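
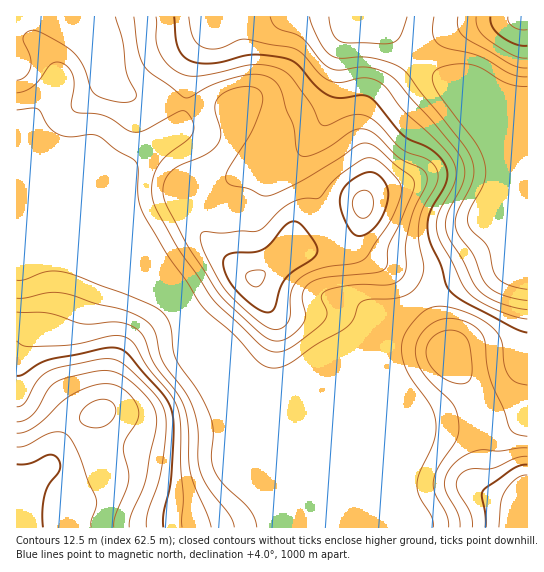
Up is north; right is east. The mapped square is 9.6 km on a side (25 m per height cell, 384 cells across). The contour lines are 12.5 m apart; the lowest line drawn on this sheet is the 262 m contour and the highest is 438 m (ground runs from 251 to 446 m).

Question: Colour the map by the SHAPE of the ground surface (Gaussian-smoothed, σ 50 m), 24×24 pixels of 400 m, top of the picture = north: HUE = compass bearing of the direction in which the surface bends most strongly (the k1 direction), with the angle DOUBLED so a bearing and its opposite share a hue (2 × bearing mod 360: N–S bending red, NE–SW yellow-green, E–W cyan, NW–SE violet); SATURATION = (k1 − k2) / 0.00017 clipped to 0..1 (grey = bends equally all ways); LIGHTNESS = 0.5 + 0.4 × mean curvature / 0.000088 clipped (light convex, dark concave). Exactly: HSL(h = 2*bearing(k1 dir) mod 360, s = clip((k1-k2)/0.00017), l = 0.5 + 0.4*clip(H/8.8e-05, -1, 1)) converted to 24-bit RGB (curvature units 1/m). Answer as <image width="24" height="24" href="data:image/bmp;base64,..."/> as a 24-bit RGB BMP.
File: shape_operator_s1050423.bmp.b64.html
<image width="24" height="24" href="data:image/bmp;base64,Qk32BgAAAAAAADYAAAAoAAAAGAAAABgAAAABABgAAAAAAMAGAAATCwAAEwsAAAAAAAAAAAAAobRgiJBcZ0pxyLtfwpo4Z3g5aYJGUWdfXqyShKjDi2XDbSyUf3+AgIB/gIB/gIB/gIB/f3+AgWV/JRAnXWIhXKApmsVm2s5/tqiSh1JsUZiAhbeq1H2nuIeNX5d0PMeeSty/SEGOdRlLg2F3f3+AgIB/gIB/gIB/gIB/f3+AYCSOdxLapsjciffkYpzm7dfTxHDY0X27fcyuR1OJroB5ypunwaiLQ9dxL2ZiOA44gWh0f4B/f4B/gIB/gIB/gIB/gIB/f3+AI1KJEmTn2vHxq+HZC2C78OTbdyfE5cXJwHWccTBem7VHpG5N59qIbr1fIx9OGxxcf3+Af4B/f4B/f4B/gIB/gIB/gIB/f3+AVHuBGWteeMkj5KsZC24gL/8ASxeh6X1z5wZWvzlLnr9bW5lg4vK6asm2Fg2bJBqDf3+Af4B/f4B/f4B/f4B/gIB/gIB/f3+Afn+ALT5hg4tC2cJDZ+MxGUkQFw8k0JNGw3PS5tbw5Nztm8Tj2PPlkITqMACHYSZ+f3+AgIB/f4B/f4B/f4B/f4B/gIB/f3+AgWyAXSNSdJlBnOF6ndGNUzOKBxaApcukc7y5kbus4dLKzvLlqOLCrACaPwA+gW2BgIB/gH98f4B7f4B/f4B/f4B/f4B/f3+AaRBWnDUofOo/Uf9XRauCTkGIDl19fdesiYzMqo/C4tqe6vVGUyoQMQIgezZsgIB/gmF4oCMMaKIEL308f4B/f4B/f4B/bE2DegCk58rI0/jZetOPP0RiRE9jMoZGI4gOLlsXaYM26aRv+YdskSViKhJMf3+AgXB3PAIi9EYA4/xsDmwkEFsUWoJWf4B/MjmFAU333O/t7t7dvpHDO0HGLU3KmoLNiW6mTo1cK4tIg8tS1ouH7CvFYB+Pg1trOwEWUgwlzvy21fbgfYL3VXjoJ8O3VYaFYoCEBIduYeRf6urR2NXyfnb+Qkf/kUeju4Ghj5iqYKOjeqVJiEEjiBUfh012ZQJTnARqj+CxzP/NeeZpJmx2liRQiTImUDsZZ3gTCoAUDsQAYfQATrcnWjluZzdvRVAyrbROoItTeEYuc0Qkf1E/gHt4aRxcRglBiMPb0frr9OfW90AVKRIKMCYMcVccMaM3kuqyPeS3I89KWewzUHMlHyATPjYYY39SeIs6g2M8gmxkgH9/gH9/gUV8WwNOSMXZzP/spu7e3l70/8ztzrf8eYX/w7r1kPTlfNzEcam/g+DOeqrEszKlWThmZDVdgIB/gIB/gIB/gH9/gH9/gHqAUAhRbD68w//ZVdmUk5NMIiVH7L2t5rzZRwmw/wRR/99MJYYYL+EcILogLVdAfzCJwCGhhj9SgIB/gIB/gH9/gH9/gH9/cyx/eByHke+Ueep4T2pgjJVhI1N5ztuJ53VfJgIx6Ut9+PHTg8O6ZLosWmIaFycMDyQgezxns4qQgIB/gH9/gH9/gH9/f3+ALBF9g23T3vXWe6Z0WmdzfZVoOHlfJ5xT6WudMQDE1+r09d7W67Hs8IfeuV6hS6SUBUZaJGmBj6+IgH9/gH9/gH9/gH9/gH1+GC1jRdjG7d/SxmeciW5dU4RQjn9nIYRCOYpySGG5X8Gd9+jUts3v4LX/8c79zsD5ASD/DzSYl510gH9/gHx6g4Fff21fgys4RZAvAJgubrQ4zlyY1m+YnKVbU4lvj7RoD3FaT3uGao5e5P+/Qsk6YyVm57+V0nzUkwvSRRV+p4dqgG93nC5cwY49R1c1g2JVssSJOo9OHmAiXFYwyGQw2MFwPJZ6q7J+P498FFNNZ7tu6P2whB08Wnw2qdpngz5fdxVsXSp7sqaYO3IiNXS05prWwkKsT7BvgcqEgZyvNH61MD+xqp3L6N3OaKymRq+Ef46uGXm1PMJj8sY5kT5Ba8qOrIBXcSFSaB1Vd4FqgJktRu4zAWBMYil354yiquXNedfjmbDdTHXtIWz/r8Tx7tf07tf0eZHQa8O5GF/PdEbE3MW/orbGnnxKYhkaThskZSozdRIGlm0A59vwJw59ERcmw+11q+uFNaptSJNKOYRhI5CCOIRnuaFn26Ky4ZHRl8aTE0FxOHGo0c2n3TR4uwFKlQ0mYSUbJxETgign582X2igjlgqQMK7Ko/PA3uPDUoCLdXtJRI41IT8rLjMUXpcCapgWsYI66aVeIRowJjgSeGAHaSAVqyFm4Ee63lPnhCLjf5nC1ebHe021c0LhvuXWTbxs1MBgn0yZp3GnY6dsLhxUX0+Hn8pjV5IwUWUi7bILWCFXdERYgIFeUXZvW1KGmnaumW7TjmD43Nf03uHt"/>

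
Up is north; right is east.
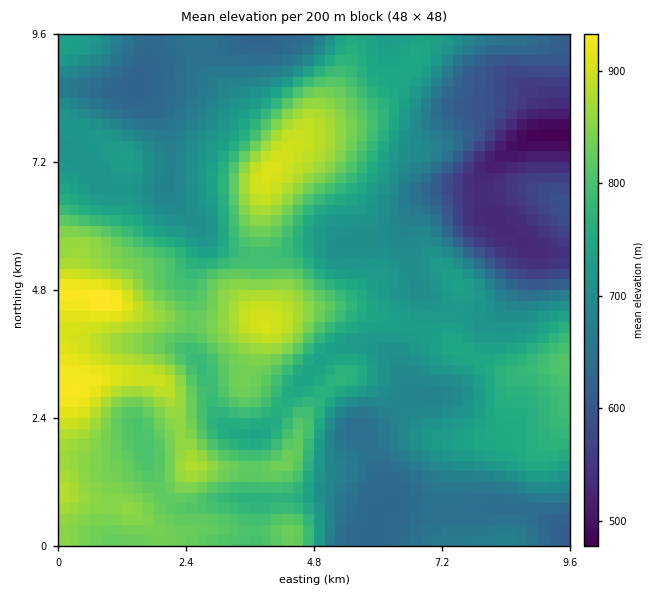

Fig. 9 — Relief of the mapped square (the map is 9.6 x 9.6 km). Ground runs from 480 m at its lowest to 940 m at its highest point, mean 740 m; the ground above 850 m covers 12.6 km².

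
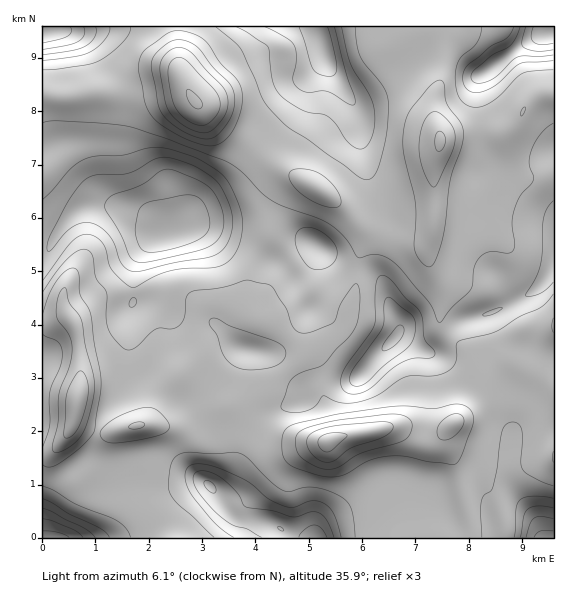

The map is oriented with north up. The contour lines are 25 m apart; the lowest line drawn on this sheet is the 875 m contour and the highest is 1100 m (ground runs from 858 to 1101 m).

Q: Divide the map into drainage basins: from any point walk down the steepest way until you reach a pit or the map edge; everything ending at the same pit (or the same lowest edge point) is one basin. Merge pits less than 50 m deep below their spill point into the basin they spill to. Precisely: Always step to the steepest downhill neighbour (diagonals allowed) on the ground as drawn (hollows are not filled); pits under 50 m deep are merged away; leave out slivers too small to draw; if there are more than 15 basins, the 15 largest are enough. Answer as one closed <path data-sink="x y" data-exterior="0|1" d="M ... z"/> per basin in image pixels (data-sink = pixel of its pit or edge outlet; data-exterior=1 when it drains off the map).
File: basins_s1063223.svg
<path data-sink="167 233" data-exterior="0" d="M181 85l-50 8-42 0-14 4-33-2 0 360 6 0 9-8 0 12 14 18 8-2 8-10-2-9-16-20 4-17 3 4 15 7 21 3 27-8 32 0 26-16 32-3 24 21 20 10 40 5 15 0 5-5-2-13-10-36-2-19-9-18 13-10 18-7 8-10 1-15 7-25 1-24 5-16 0-11-12-16-16-16-20-15-32-17-55-38-17-14z"/><path data-sink="393 340" data-exterior="0" d="M553 94l-13 0-5 3-12 12-6 16-8 12-3 20-7 22-12 15-15 9-38-2-1 27-5 10-28 0-39-10 2 5 0 11-5 16-1 24-7 25-1 15-8 10-18 7-13 10 11 24 0 13 10 36 1 15 55-12 13 2 24 12 12-2 42-36 7-11 4-16 7-7 9-6 12-2 2-24 6-8 27 0 2-2z"/><path data-sink="320 43" data-exterior="0" d="M407 26l-228 0 0 43 14 30 28 27 62 43 40 22 12 10 22 24 10 5 18 5 39 4 6-3 3-8 1-63 7-22-7-28 0-16 8-20 5-31 8-12-19-7-16 0-13 4z"/><path data-sink="316 537" data-exterior="1" d="M229 406l-32 3-26 16-32 0-27 8-21-3-15-7-3-4-4 17 18 25-1 7-5 5 17 19 14 10 21 7 24 12 6 6 6 11 298-1 0-17-8-39-6-24-7-13 1-14-15 11-13-2-23-12-9 0-42 8-17 7-15 0-33-4-15-4-12-7z"/><path data-sink="553 537" data-exterior="1" d="M516 362l-7 0-9 4-11 10-7 21-9 10-20 16-7 10 0 11 9 21 10 42 3 31 86-1 0-156z"/><path data-sink="549 33" data-exterior="0" d="M553 26l-86 0-7 8-4 1-9 13-5 31-8 20 0 16 5 21 2 2 3-3 16-4 49 0 6-4 8-18 12-12 5-3 13 0z"/><path data-sink="43 32" data-exterior="1" d="M177 26l-134 0-1 67 11 4 22 0 14-4 55-2 36-6 5 2-6-18z"/><path data-sink="48 537" data-exterior="1" d="M56 449l-5 5-9 2 1 82 126-1-6-10-6-6-24-12-26-10-24-25-12 3-13-16z"/>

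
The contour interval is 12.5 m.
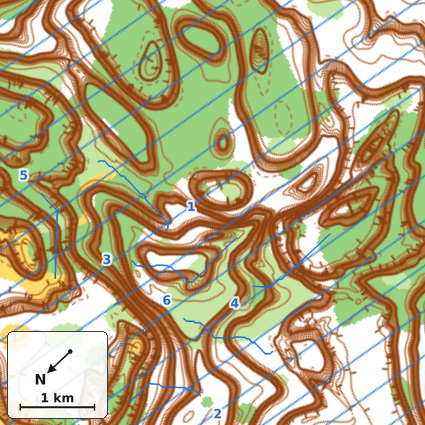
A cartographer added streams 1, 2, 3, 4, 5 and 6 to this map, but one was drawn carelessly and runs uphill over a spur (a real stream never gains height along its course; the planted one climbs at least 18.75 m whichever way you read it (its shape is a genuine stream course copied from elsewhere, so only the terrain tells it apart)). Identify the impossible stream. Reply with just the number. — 3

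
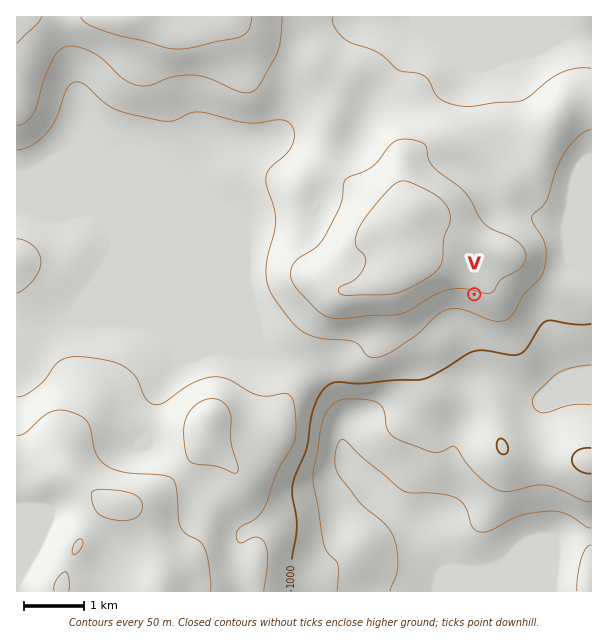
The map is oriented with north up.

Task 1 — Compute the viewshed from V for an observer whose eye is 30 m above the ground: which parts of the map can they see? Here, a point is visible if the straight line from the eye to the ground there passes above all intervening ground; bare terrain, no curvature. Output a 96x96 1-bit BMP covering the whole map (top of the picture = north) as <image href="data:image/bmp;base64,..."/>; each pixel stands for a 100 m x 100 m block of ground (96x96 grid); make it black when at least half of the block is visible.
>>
<image width="96" height="96" href="data:image/bmp;base64,Qk2+BAAAAAAAAD4AAAAoAAAAYAAAAGAAAAABAAEAAAAAAIAEAAATCwAAEwsAAAIAAAAAAAAA////AAAAAAAA8AD/////////AB8B8AH////////+AB8A4AH////////8AA8AQAH////////8AA8AAAH////////wAAcAAAH////////gAAcAAAH////////gAAAAAAH////////wAAAAAAP////////4AAAAAAP////////4AAAAAAf/5//////4AAAAAAf/wf/////wAAAAAA/wAf////PgAAAAAB/wAP///8AAAAAAAD/gAf///8AAAAAAAP/gAf//+IAAAAAAA//gA///4AAAAAAAD//AA///wAAAAAAAP/4AB///gAAAAAAAfAAAB///gAAAADAA+AAAD///AACAAf4A8AAAH///AAP8B/8B8AAAP//+AAf///8B+AAAf//8AA////8B+AAA///4AA////8D/AAA///wAB////8D/gAA///gH/////8D/4AA///gD/////8D/8AA///gB/////8D//AA///AAf////8D//gB///AAP////8D//wB///AAH////8B//4B///AAH////8AP/+D///AAP////8AP//j///AAP////8AP//////gAf////8AH//////gAf////8AAAAB///gD/////8AAAAAAP/gH/////8AAAAAAAAAP/////8AAAAAAAAAP/////8AAAAAAAAAP/////8AAAAAAAAAH/////8AAAAAAAAAB///+H8AAAAAAAAAAf//4D8AAAAAAAAAAf//wD8AAAAAAAAAAf//gD8AAAAAAAAAAf//gD8AAAAAAAAAAf//gD8AAAAAAAAAAf//gD8AAAAAAAAAAf//gH8AAAAAAAAAAP//8D8AAAAAAAAAAD//8D8AAAAAAAAAAB//8A8AAAAAAAAAAA//8AcAAAAAAAAAAAf/4AEAAAAAAAAAAAP/wAAAAAAAAAAAAAH+AAAAAAAAAAAAAAHwAAAAAAAAAAAAAAPgAAAAAAAAAAAAAAfAAAAAAAAAAAAAAA+AAAAAAAAAAAAAAB8AAAAAAAAAAAAAAAQAAAAAAAAAAAAAAAAAAAAAAAAAAAAAAAAAAAAAAAAAAAAAAAAAAAAAAAAAAAAAAAAAAAAAAAAAAAAAAAAAAAAAAAAAAAAAAAAAAAAAAAAAAAAAAAAAAAAAAAAAAAAAAAAAAAAAAAAAAAAAAAAAAAAAAAAAAAAAAAAAAAAAAAAAAAAAAAAAAAAAAAAAAAAAAAAAAAAAAAAAAAAAAAAAAAAAAAAAAAAAAAAAAAAAAAAAAAAAAAAAAAAAAAAAAAAAAAAAAAAAAAAAAAAAAAAAAAAAAAAAAAAAAAAAAAAAAAAAAAAAAAAAAAAAAAAAAAAAAAAAAAAAAAAAAAAAAAAAAAAAAAAAAAAAAAAAAAAAAAAAAAAAAAAAAAAAAAAAAAAAAAAAAAAAAAAAAAAAAAAAAAAAAAAAAAAAAAAAAAAAAAAAAAAAAAAAAAAAAAAAAAAAAAAAAAAAAAAAAAAAAAAAAAAAAAAAAAAAAAAAAAAAAAAAAAAAAAAAAAAAAAAAAAAAAAAAAAA="/>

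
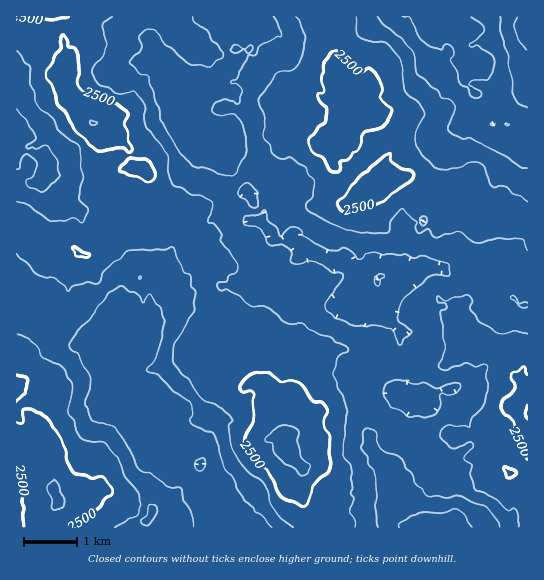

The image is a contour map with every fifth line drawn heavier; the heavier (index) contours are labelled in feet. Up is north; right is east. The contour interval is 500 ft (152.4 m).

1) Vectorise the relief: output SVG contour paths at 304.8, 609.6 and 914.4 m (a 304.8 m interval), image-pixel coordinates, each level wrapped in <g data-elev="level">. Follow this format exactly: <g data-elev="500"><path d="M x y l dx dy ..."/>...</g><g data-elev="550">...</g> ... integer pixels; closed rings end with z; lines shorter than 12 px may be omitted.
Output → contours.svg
<g data-elev="304.8"><path d="M400 527l-1-4 12-8 16-3 16 0 10-3 10 5 8 13"/><path d="M201 470l-6-3-1-4 2-2 7-3 3 3 0 4-2 4z"/><path d="M375 285l-1-3 1-5 6-4 2 1 1 3-4 2-1 6-1 1z"/><path d="M472 17l10 8 1 4-6 10-7 6 0 2 7-1 13 7 4 4 0 4-1 10-4 7-3 2-12 0-5 3 0 2 12 8 0 4-4 2-7-3-3-9-4-1-4-5-2-8-5-12 2-7-2-7-6-2-3 1-2 3-14-5-8-7-8-18-2-2"/></g><g data-elev="609.6"><path d="M114 527l24-13 3-9-2-12-14-16-6-19-13-15-4-2-9 0-7-1-8-8-10-19 5-27-9-16-22-13-5-11-8-8-12-4"/><path d="M356 527l0-5-6-11 4-13-4-5 2-4 0-18-2-6-8-11 3-17-1-8 3-20-4-13-6-9-4-13 4-17 4-4 6-3 0-3-11-5-6-5-21-7-7-6-11 0-8-2-10-12-6-3-16-1-13-12-11-5-6 2-4-2 0-4 2-2 8-1 2-7 7-4 1-5-4-10-11-14-1-9-7-9-5-1-1-1 4-13-1-6-8-6-10-2-10-7-9-3-5-15-1-13-10-16-12-14-1-6 1-15-11-13-2-2-12 2-6-1-6-4-10-3-4-6-2-6 0-4 4-7 7-7 3-10-5-22 10-6"/><path d="M145 525l4-2 8-9 0-5-3-4-4-1-2 2-1 9-6 6z"/><path d="M527 334l-12-3-12 3-9-3-13-9-4-7-6-5-1-3 2-6-3-6-16 2-7 3-8-4-1 1 0 5 8 1 2 4-1 3-4 0-2 4 2 23 3 9-6 17 1 4 5 3 21-7 9 4 10-3 3 3-1 10 2 8-3 16-5 8-8 8-3 9-5-1-18 1-5 4-1 8 4 5 6 4 18-5 4 1 0 6-9 9 1 3 6 4-1 9 5 15 23 11 8 9 9-1 3 6 0 13"/><path d="M17 252l4 6 8 5 5 10 12 5 11 0 12 12 5-5 13-3 8 1 4-1 4-9 10-11 6-3 10-9 13-1 24 1 5-2 3 0 9 23 8 4 1 10 3 4 1 4-2 17-20 33-1 19 8 12 9 6 5 11 7 8 20 10 11 10-4 7 2 19 3 6 15 22 15 10 8 22 6 10 16 12"/><path d="M422 225l-2-6 2-2 3-1 2 6-2 3z"/><path d="M527 201l-13-7-9-7-13-1-2-3-5-16-4-4-11 0-9 4-18 2-9-4-10-8-8-10-2-8 2-6 9-20-7-11-9-7-5-5-1-7 0-16-3-9-10-12-5-3-14-2-12-5-3-5 0-14"/><path d="M17 52l6 9 7 6 1 16 7 22 15 14 9 15 15 9 3 4 2 11-1 9 3 10-4 10-1 11 8 10 1 3-6 12-8-4-8 2-15-1-25-16-9-3"/><path d="M296 17l3 4 7 16-7 26-6 7-12 1-4 2-6 10-11 11-2 7 7 16 0 9-1 11 6 8 2 9 7 5 11-1 5 2 10 7 3 7 6 6-2 17-6 8 3 6 12 8 18 8 22 6 13 1 15-3 2-11 11-10 9 8 5 3-1 8 4 5 8-5 6 7 4 1 22-6 10 8 10 4 20-6 18 2 6 2 4 9"/><path d="M518 17l-4 8 2 9 3 7 8 10"/></g><g data-elev="914.4"><path d="M52 509l3 1 6-3 3-6-3-8-1-8-6-5-6 5-1 2 5 10z"/><path d="M298 475l4 1 4-2 4-9-9-8-4-16 2-10-8-5-6-1-6 1-8 5-6 7 0 4 7 3 3 9 10 9 9 6z"/><path d="M90 125l4 0 2-3-6-1z"/></g>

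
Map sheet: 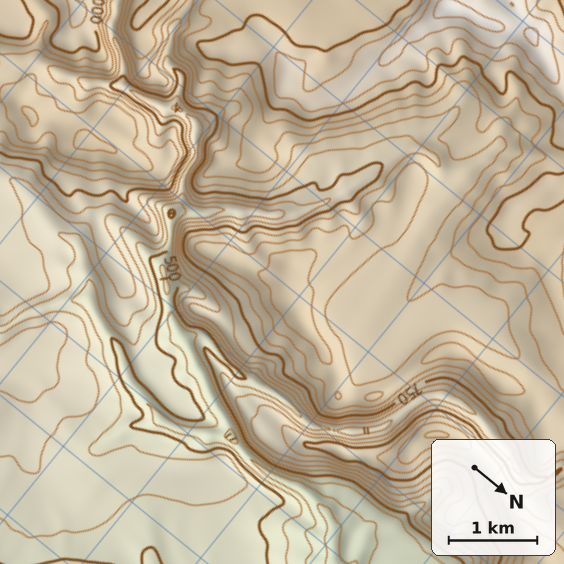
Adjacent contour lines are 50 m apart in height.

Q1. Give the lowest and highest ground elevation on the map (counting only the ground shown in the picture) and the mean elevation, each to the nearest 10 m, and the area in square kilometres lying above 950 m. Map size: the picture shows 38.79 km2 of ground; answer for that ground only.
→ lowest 330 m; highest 1180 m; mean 770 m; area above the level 6.9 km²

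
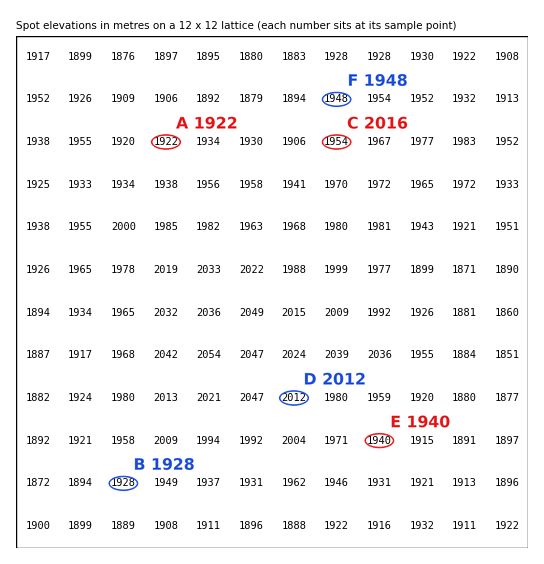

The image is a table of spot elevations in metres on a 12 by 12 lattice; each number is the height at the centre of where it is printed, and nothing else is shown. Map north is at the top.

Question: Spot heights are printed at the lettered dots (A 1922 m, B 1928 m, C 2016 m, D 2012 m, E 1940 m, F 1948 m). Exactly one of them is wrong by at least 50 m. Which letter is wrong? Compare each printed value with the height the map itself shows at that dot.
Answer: C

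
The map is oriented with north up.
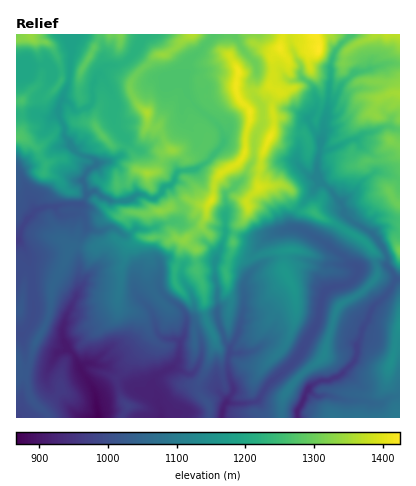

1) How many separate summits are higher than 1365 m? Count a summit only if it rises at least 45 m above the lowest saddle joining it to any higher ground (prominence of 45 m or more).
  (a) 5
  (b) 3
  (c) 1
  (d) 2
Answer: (d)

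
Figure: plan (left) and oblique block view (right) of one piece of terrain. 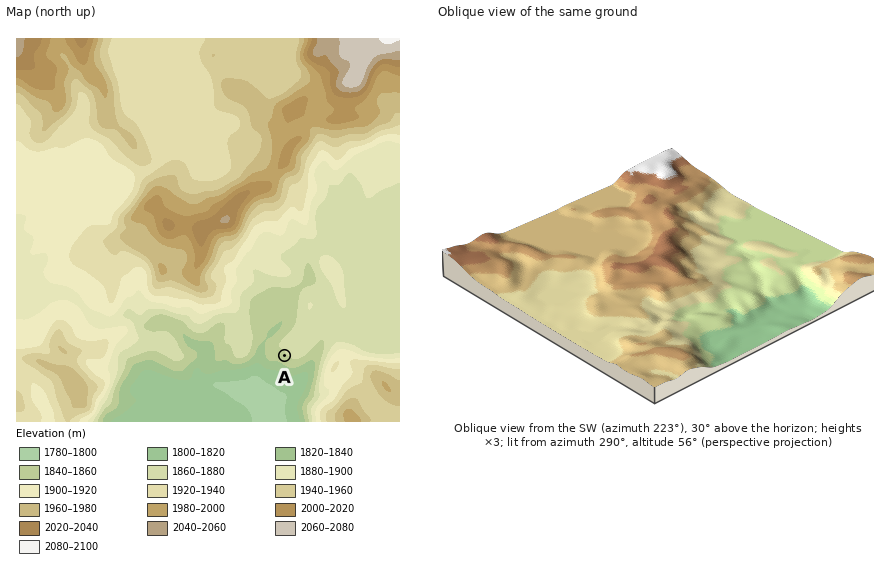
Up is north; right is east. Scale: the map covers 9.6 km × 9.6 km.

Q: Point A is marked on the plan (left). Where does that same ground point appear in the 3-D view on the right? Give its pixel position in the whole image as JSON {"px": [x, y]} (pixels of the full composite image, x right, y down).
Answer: {"px": [781, 288]}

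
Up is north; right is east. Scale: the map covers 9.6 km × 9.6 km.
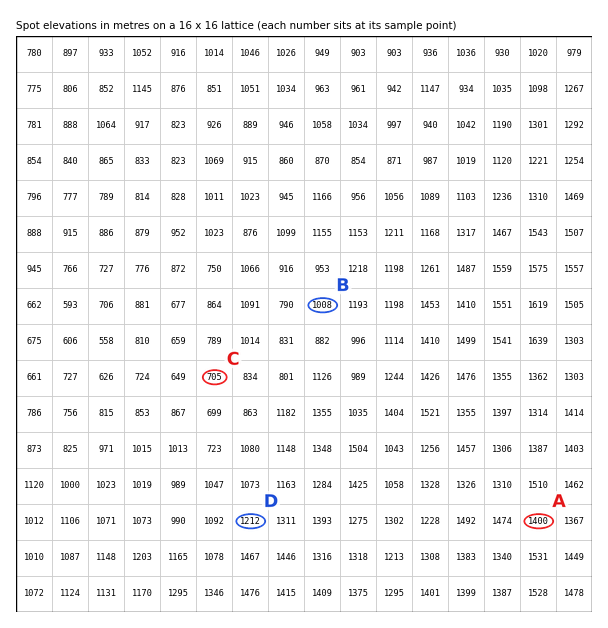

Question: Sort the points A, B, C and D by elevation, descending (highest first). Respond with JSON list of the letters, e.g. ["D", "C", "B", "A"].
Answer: ["A", "D", "B", "C"]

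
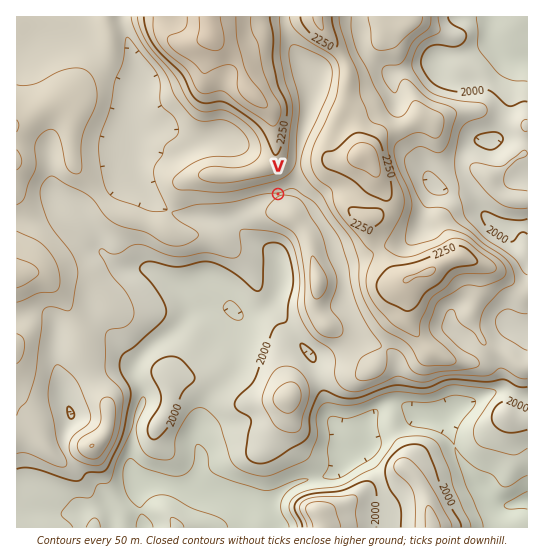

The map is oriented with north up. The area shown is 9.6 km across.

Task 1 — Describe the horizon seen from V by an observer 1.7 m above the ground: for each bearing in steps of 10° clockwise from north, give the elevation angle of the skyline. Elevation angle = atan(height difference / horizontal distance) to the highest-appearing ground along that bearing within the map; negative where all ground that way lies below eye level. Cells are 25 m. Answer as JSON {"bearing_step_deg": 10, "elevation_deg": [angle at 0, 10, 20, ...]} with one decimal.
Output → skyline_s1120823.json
{"bearing_step_deg": 10, "elevation_deg": [13.9, 11.8, 8.9, 6.2, 6.1, 8.0, 8.4, 7.6, 6.2, 5.8, 6.3, 5.6, 3.8, 3.7, 4.1, 4.6, 4.4, 4.0, 3.3, 2.5, 1.6, 0.7, 0.1, -0.0, 0.6, 1.1, 0.8, 2.3, 5.2, 7.7, 9.8, 11.6, 13.1, 14.2, 14.8, 14.8]}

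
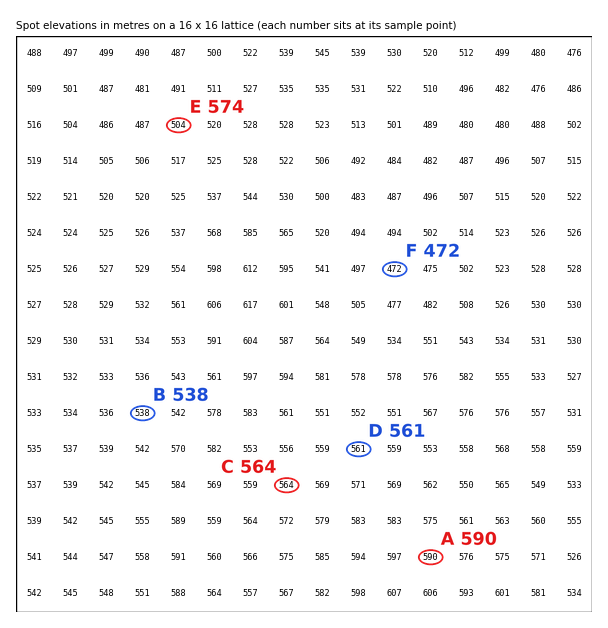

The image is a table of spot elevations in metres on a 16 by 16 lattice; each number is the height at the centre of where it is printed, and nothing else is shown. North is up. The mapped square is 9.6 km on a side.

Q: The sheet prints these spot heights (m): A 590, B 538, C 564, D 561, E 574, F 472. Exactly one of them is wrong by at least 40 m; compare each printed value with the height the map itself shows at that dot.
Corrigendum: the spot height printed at E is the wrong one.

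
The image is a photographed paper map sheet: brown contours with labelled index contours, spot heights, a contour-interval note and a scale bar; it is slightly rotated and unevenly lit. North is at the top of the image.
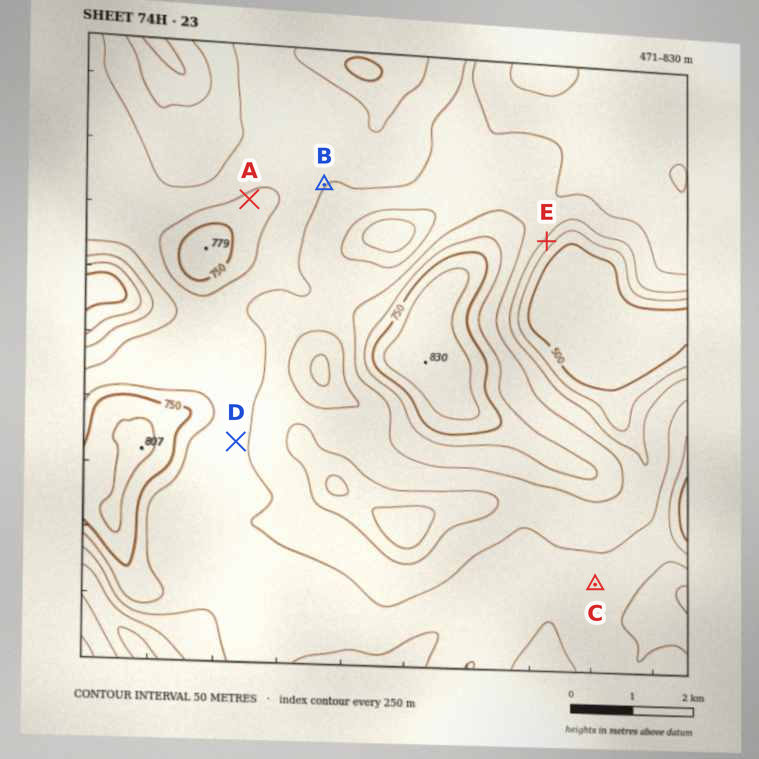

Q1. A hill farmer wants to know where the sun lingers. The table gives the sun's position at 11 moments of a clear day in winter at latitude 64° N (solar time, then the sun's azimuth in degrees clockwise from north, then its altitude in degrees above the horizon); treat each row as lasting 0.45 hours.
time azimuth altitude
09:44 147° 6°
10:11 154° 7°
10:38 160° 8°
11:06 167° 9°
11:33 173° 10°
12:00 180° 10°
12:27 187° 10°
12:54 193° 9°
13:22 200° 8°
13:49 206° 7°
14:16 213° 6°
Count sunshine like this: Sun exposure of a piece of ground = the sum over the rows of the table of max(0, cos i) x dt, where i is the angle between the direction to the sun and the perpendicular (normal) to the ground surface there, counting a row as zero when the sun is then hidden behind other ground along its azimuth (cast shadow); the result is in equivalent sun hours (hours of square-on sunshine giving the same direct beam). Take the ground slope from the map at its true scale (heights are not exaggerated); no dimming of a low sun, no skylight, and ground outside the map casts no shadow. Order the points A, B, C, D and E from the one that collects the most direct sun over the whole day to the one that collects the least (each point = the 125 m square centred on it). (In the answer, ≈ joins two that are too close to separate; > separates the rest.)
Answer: E > C ≈ D ≈ B > A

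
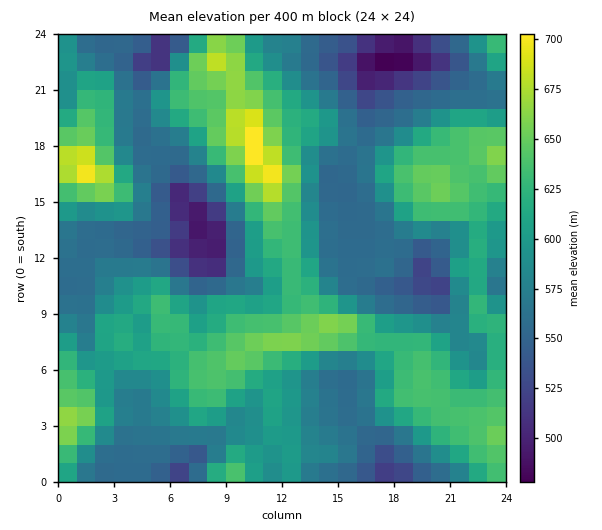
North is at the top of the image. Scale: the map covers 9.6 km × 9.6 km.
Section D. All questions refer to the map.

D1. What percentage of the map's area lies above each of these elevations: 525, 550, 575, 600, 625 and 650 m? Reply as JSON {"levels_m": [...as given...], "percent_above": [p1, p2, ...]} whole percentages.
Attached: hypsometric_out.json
{"levels_m": [525, 550, 575, 600, 625, 650], "percent_above": [94, 87, 60, 45, 29, 8]}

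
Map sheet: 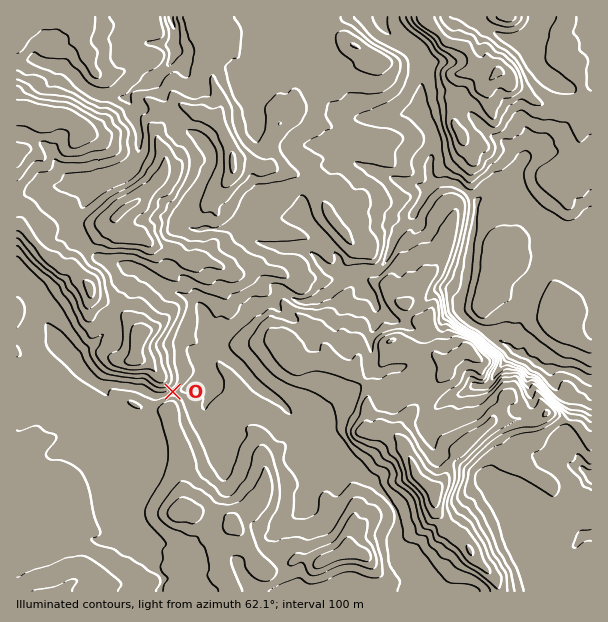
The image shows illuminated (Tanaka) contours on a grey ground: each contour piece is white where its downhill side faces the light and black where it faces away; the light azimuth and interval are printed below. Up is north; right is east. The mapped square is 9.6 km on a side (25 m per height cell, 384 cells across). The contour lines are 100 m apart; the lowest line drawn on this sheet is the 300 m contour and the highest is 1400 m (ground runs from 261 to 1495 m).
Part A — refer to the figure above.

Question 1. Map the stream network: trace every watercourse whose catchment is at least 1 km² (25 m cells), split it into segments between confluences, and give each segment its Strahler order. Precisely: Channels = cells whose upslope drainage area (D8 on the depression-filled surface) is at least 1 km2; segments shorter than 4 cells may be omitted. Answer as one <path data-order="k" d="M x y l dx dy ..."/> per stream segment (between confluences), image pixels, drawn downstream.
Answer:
<path data-order="1" d="M374 588l1 0 6-4 5 0 3-2 7-7 0-62-1-3"/><path data-order="1" d="M146 555l-3-3-6-3-6-6 0-16-15-15"/><path data-order="1" d="M413 549l-11-10 0-8-4-6 0-12-3-3"/><path data-order="1" d="M71 527l9 9 3 1 4 0 6 3 12 0 8-7 3-6 0-15"/><path data-order="2" d="M116 512l0-44 1-1 0-27"/><path data-order="2" d="M395 510l-2-4-13-15 0-2-5-4 0-2-4-4-2 0-13-14-9-4-3 0-9-9-6 0"/><path data-order="1" d="M305 506l1-6 2-2 0-3 6-12 9-9 9 0 6-6 1-6-10-10"/><path data-order="1" d="M497 489l10 8 2 0 12 12 0 12 33 33 9 0 6-3 15-15 7 0"/><path data-order="1" d="M582 468l8 8 1 0"/><path data-order="1" d="M219 452l-1-2 0-6-5-7 0-3-3-5-1-9-3-6 0-12 3-4 0-11-3-3-2-4"/><path data-order="2" d="M329 452l-3 0-12-12-3 0-12-12 0-3-3-6-9-9 0-2-8-7-1 0-9-8-5-1-4-5-2 0-10-10 0-2-8-7 0-2-18-16-1 0 0-6 3-6 6-6 0-2"/><path data-order="1" d="M125 447l-8-7"/><path data-order="2" d="M117 440l-3-3-3-6 0-5-1-1 1-18"/><path data-order="1" d="M66 410l6 3 3 3 9 1 2-1 7 0 2-2 9 0 7-7"/><path data-order="2" d="M111 407l0-8-6-6 0-4 3-3"/><path data-order="1" d="M450 398l6-3 5 0 13-9 12 0 6-6 2-5 4-4 0-2 15-15 0-1 2 0"/><path data-order="2" d="M108 386l8 0 1 1 8 0 1 2 12 0 8 6 21 0 4-3 12-2 21-10"/><path data-order="2" d="M204 380l0-8 2-1-2-8 2-1 1-8 23-24"/><path data-order="1" d="M395 368l-8 1-4 3-8 0-4-4 0-35 4-9 0-21-3-6-6-6-3-1 0-3-4-6 0-3"/><path data-order="3" d="M528 357l3 2 6 6 3 0 5 4 21 0 1 2 6 0 6 3 3 3 6 3 3 0"/><path data-order="3" d="M515 353l9 4 4 0"/><path data-order="3" d="M233 327l7-7 2 0 6-6 1 0 9-9 3 0 5-3 6 0 4-5 0-3 3-1 6 0 8 6 6 3 9 0 1-2 6 0 6-4 8-3 12-11 1 0 0-1 5 0 1-2 9 0 2-1"/><path data-order="1" d="M48 326l2 3 10 10 0 3 24 24 0 2 18 18 6 0"/><path data-order="3" d="M359 278l7-6 9 0 3-3"/><path data-order="2" d="M339 272l17 0 1-2 18 0 3-1"/><path data-order="1" d="M140 270l21 15 15 8 3 0 7 4 6 2 11 10 1 6 2 2 0 3 1 1 0 5 2 1 0 3 3 3 0 3 6 0 3-1 6-6 6-2"/><path data-order="3" d="M378 269l8-8 3-6 0-3 3-4 0-5 6-12 15-15 0-3 1 0 6-12 18-16"/><path data-order="1" d="M575 251l4 6 0 1 5 5 0 1 6 6 1 0"/><path data-order="1" d="M308 222l18 18 1 5 11 12 1 3 0 12"/><path data-order="3" d="M476 201l0 15-2 2 0 10-1 2-2 15-1 1 0 9-2 2 0 13-3 5 0 10-1 2 0 4-3 6 0 15 1 3 9 9 24 12 5 5 10 6 5 6"/><path data-order="3" d="M438 185l21 0"/><path data-order="3" d="M459 185l15 15 2 0 0 1"/><path data-order="1" d="M87 182l5 0 4-3 5 0 1-2 9 0 2-1 4 0 5-3 3 0 10-11 2-3 0-3 1-1 0-14 2-1 0-6-2-2-3-12-3-4 0-11-3-3 0-9"/><path data-order="1" d="M207 171l-9 18 0 3-3 3-3 6-1 11-5 6 0 6 5 4 3 2 16 0 2-2 1 2 5 0 1-2 6 0 6-3 11 0 7 8 0 1 8 8 3 1 3 0 1 2 6 0 2 1 7 0 2 2 21 0 9 4 18 18 6 0 1 2 3 0"/><path data-order="1" d="M357 164l2 1 7 2 5 3 3 0 4 3 3 0 11 6 3 0 1 1 3 0 6 3 12 2 2 1 6 0 1-1 12 0"/><path data-order="1" d="M522 161l-7 10-2 9-6 6-3 0-9 5-4 0-6 3-6 6-3 1"/><path data-order="1" d="M377 117l21-1 1-2 6 0 2-1 12 0 1 1"/><path data-order="2" d="M420 114l2 2 0 3 9 10 1 6 2 2 0 12-2 1 0 6-3 6 0 14 6 4 14 0 1 2 6 0 3 3"/><path data-order="2" d="M129 93l5-4 9-2 6-3 22-22 2-6 1-2 0-27-3-6 0-4"/><path data-order="1" d="M257 75l0-30"/><path data-order="1" d="M59 66l6 0 13 12 0 2 6 7 14 8 10 0 2 1 12 2 1-2 3 0 3-3"/><path data-order="1" d="M261 50l-4-5"/><path data-order="2" d="M257 45l-5-6 0-10 6-8 0-4"/><path data-order="1" d="M531 38l2-2 0-3 3-3 0-3 3-4 1-6"/>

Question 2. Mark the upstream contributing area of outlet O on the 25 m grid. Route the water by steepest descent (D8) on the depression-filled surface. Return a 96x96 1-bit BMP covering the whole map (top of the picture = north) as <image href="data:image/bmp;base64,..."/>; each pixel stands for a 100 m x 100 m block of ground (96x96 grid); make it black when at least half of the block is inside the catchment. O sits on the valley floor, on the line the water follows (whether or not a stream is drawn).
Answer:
<image width="96" height="96" href="data:image/bmp;base64,Qk2+BAAAAAAAAD4AAAAoAAAAYAAAAGAAAAABAAEAAAAAAIAEAAATCwAAEwsAAAIAAAAAAAAA////AAAAAAD/////8AAAAAAAAAD/////8AAAAAAAAAD/////4AAAAAAAAAD/////4AAAAAAAAAD/////wAAAAAAAAAD/////wAAAAAAAAAD/////wAAAAAAAAAD/////wAAAAAAAAAD/////wAAAAAAAAAD/////4AAAAAAAAAD/////8AAAAAAAAAD/////8AAAAAAAAAD/////4AAAAAAAAAD////wAAAAAAAAAAD////wAAAAAAAAAAD////wAAAAAAAAAAD////wAAAAAAAAAAD////wAAAAAAAAAAD////wAAAAAAAAAAD////wAAAAAAAAAAD////wAAAAAAAAAAD////wAAAAAAAAAAD////wAAAAAAAAAAD////gAAAAAAAAAAD////gAAAAAAAAAAD////gAAAAAAAAAAD////AAAAAAAAAAAD////AAAAAAAAAAAD////AAAAAAAAAAAD////AAAAAAAAAAAD////AAAAAAAAAAAD////AAAAAAAAAAAD////AAAAAAAAAAAD////AAAAAAAAAAAD///+AAAAAAAAAAAD///8AAAAAAAAAAAD///8AAAAAAAAAAAD///4AAAAAAAAAAAD///gAAAAAAAAAAAD///AAAAAAAAAAAAD///AAAAAAAAAAAAD///AAAAAAAAAAAAD///gAAAAAAAAAAAD///gAAAAAAAAAAAD///AAAAAAAAAAAAD//+AAAAAAAAAAAAD//8AAAAAAAAAAAAD//wAAAAAAAAAAAAD//gAAAAAAAAAAAAD/+AAAAAAAAAAAAAD/8AAAAAAAAAAAAAD/8AAAAAAAAAAAAAD/4AAAAAAAAAAAAAD/wAAAAAAAAAAAAAD+AAAAAAAAAAAAAAD8AAAAAAAAAAAAAAD4AAAAAAAAAAAAAADwAAAAAAAAAAAAAADgAAAAAAAAAAAAAADAAAAAAAAAAAAAAACAAAAAAAAAAAAAAAAAAAAAAAAAAAAAAAAAAAAAAAAAAAAAAAAAAAAAAAAAAAAAAAAAAAAAAAAAAAAAAAAAAAAAAAAAAAAAAAAAAAAAAAAAAAAAAAAAAAAAAAAAAAAAAAAAAAAAAAAAAAAAAAAAAAAAAAAAAAAAAAAAAAAAAAAAAAAAAAAAAAAAAAAAAAAAAAAAAAAAAAAAAAAAAAAAAAAAAAAAAAAAAAAAAAAAAAAAAAAAAAAAAAAAAAAAAAAAAAAAAAAAAAAAAAAAAAAAAAAAAAAAAAAAAAAAAAAAAAAAAAAAAAAAAAAAAAAAAAAAAAAAAAAAAAAAAAAAAAAAAAAAAAAAAAAAAAAAAAAAAAAAAAAAAAAAAAAAAAAAAAAAAAAAAAAAAAAAAAAAAAAAAAAAAAAAAAAAAAAAAAAAAAAAAAAAAAAAAAAAAAAAAAAAAAAAAAAAAAAAAAAAAAAAAAAAAAAAAAAAAAAAAAAAAAAAAAAAAAAAAAAAAAAAAAAAAAAAAAAAAAAAAAAAAAAAAAAAAAAAAAAAAAAAAAAAAAAAAAAAAAAAAAAAAAAAAAAAAAA="/>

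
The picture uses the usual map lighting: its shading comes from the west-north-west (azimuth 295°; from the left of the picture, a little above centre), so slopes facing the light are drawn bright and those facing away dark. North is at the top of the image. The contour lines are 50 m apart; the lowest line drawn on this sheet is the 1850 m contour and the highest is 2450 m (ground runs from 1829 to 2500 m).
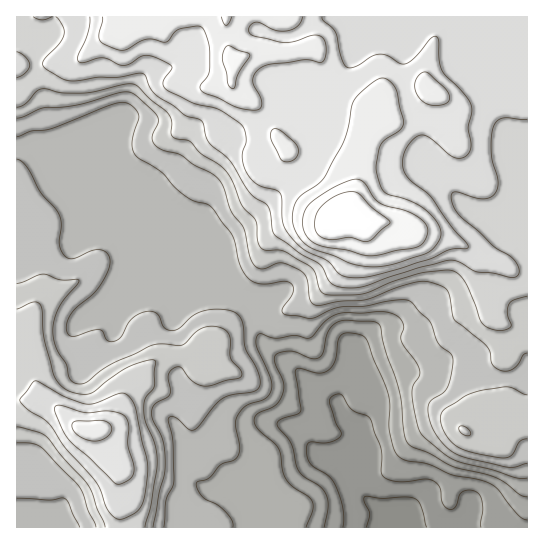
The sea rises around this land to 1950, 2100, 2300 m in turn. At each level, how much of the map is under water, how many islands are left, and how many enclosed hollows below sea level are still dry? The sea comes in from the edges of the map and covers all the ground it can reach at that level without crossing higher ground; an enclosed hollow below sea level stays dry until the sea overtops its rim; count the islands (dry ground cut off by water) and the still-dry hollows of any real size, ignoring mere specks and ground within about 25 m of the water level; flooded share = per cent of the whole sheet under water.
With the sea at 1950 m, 8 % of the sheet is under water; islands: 0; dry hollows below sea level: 0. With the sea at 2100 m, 34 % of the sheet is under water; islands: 0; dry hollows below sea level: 0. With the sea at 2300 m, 78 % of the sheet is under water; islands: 1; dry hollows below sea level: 0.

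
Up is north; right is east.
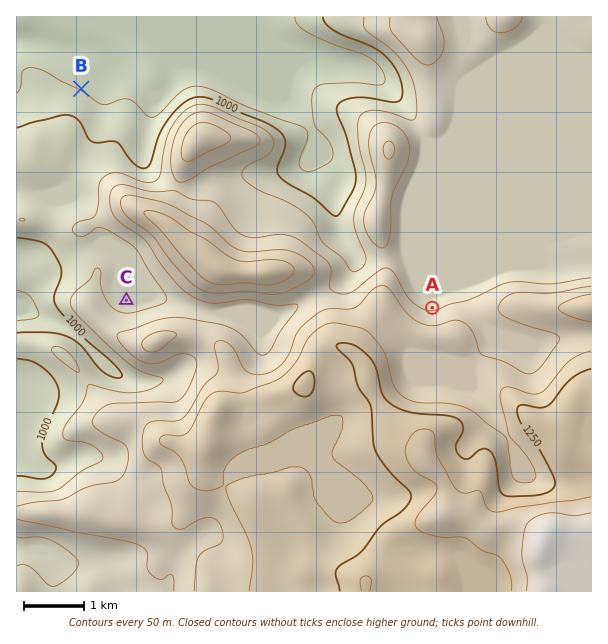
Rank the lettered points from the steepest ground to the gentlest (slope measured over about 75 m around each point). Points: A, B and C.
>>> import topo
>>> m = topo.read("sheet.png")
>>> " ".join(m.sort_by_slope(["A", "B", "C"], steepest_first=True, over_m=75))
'A B C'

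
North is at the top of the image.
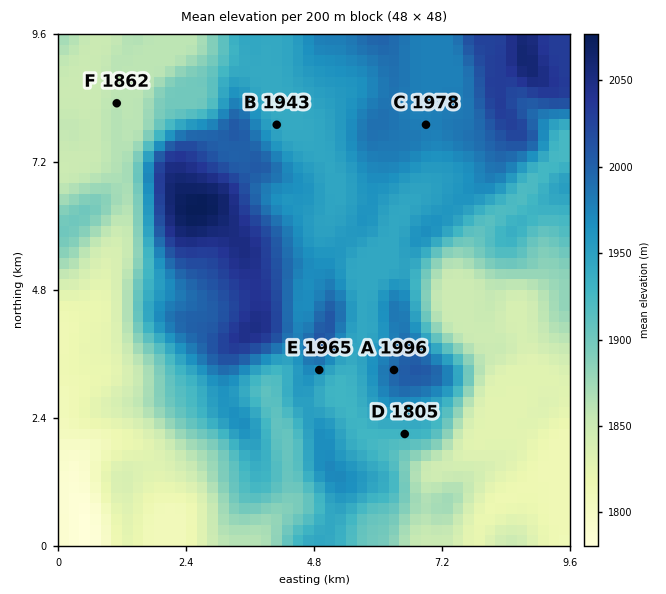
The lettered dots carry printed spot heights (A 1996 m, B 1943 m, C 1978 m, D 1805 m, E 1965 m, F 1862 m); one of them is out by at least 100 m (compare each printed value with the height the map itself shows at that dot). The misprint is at D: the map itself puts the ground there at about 1930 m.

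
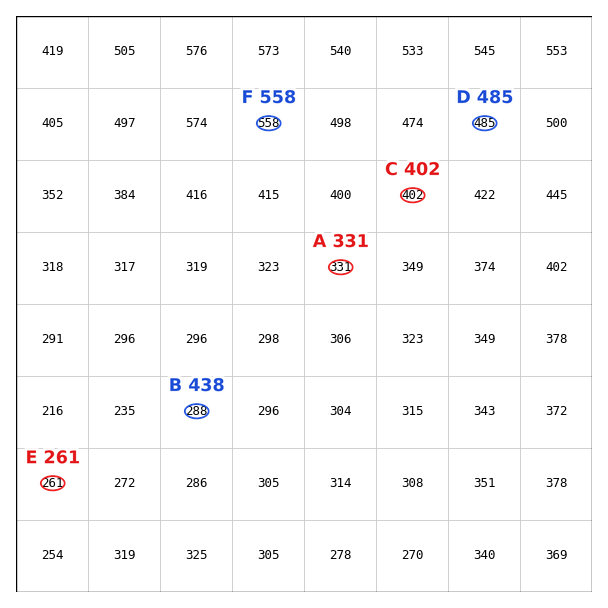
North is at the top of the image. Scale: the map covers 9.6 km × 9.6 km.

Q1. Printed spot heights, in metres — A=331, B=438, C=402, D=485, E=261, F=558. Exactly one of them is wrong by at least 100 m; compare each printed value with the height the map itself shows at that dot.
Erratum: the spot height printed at B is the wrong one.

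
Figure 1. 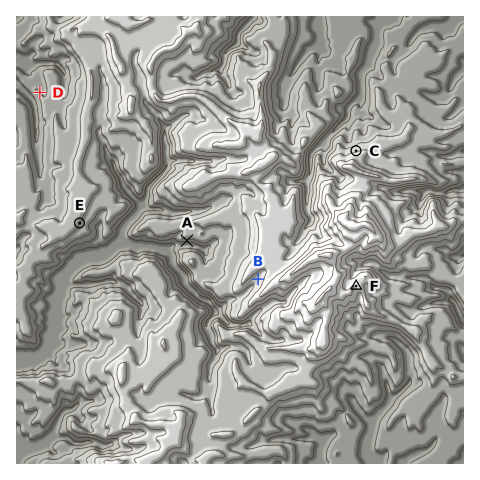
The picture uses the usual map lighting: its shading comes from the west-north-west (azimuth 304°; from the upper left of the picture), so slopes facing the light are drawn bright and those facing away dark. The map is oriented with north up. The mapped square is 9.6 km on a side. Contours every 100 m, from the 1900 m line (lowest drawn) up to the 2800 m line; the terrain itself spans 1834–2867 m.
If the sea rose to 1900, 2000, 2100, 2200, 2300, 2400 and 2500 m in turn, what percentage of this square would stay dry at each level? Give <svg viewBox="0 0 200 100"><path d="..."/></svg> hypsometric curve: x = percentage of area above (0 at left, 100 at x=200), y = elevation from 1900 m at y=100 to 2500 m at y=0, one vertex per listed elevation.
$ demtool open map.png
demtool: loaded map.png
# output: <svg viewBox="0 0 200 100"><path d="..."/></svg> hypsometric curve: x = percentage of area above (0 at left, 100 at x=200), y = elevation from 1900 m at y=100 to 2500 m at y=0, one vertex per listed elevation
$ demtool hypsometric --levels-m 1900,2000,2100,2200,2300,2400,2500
<svg viewBox="0 0 200 100"><path d="M185 100l-29-17-31-16-38-17-38-17-24-16-15-17"/></svg>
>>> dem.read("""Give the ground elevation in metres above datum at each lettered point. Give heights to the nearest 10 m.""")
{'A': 2060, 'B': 2330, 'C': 2270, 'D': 2000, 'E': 2200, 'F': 2580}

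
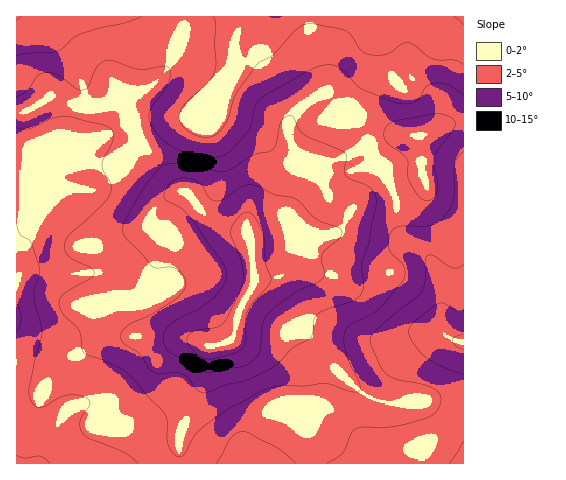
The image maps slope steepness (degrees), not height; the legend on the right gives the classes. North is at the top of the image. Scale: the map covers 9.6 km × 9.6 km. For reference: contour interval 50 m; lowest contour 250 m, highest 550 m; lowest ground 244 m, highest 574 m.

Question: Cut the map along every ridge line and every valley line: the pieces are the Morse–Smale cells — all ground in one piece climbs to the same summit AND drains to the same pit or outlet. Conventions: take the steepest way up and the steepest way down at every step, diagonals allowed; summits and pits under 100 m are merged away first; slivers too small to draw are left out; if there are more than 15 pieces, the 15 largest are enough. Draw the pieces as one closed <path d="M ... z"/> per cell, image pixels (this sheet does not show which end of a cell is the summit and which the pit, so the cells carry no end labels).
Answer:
<path d="M463 122l-12 1-32 13-30 0-50 22-11 3-22 0-2 1-17 51-9 7-25 11-4 5 5 45-14 27-8 31-5 4-17 4-6 36-25 54 2 27 283-1z"/><path d="M126 93l-3 0-13 9-13 5-14 0-33-11-25 16-9 0 1 352 163 0-1-27 25-54 6-36 17-4 5-4 8-31 14-27-5-45-4-4-17-4-14-7-18-17-9-12-7-2-9-9-29-38-13-33z"/><path d="M463 16l-446 0-1 95 9 1 25-16 33 11 14 0 13-5 13-9 3 0 3 17 13 33 29 38 9 9 7 2 9 12 18 17 14 7 17 4 5 3 3-4 25-11 9-7 19-52 28-1 55-24 30 0 32-13 13-1z"/>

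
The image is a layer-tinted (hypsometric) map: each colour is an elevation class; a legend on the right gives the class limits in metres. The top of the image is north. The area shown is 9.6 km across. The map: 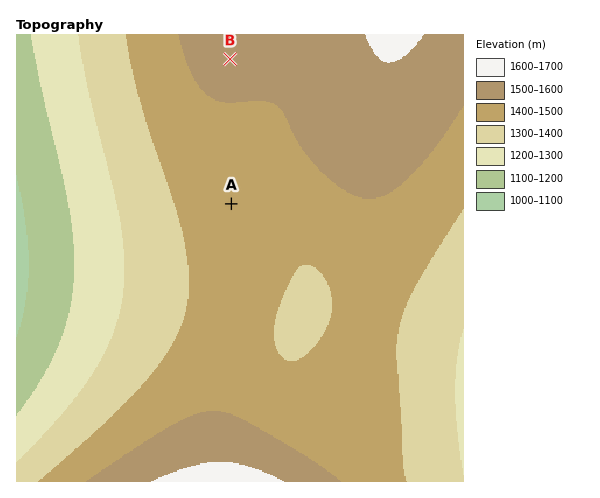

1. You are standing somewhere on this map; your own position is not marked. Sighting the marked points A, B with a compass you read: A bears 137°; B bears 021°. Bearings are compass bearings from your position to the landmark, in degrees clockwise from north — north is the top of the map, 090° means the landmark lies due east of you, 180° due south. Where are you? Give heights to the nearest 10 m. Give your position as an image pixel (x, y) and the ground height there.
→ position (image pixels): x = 191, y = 161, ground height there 1440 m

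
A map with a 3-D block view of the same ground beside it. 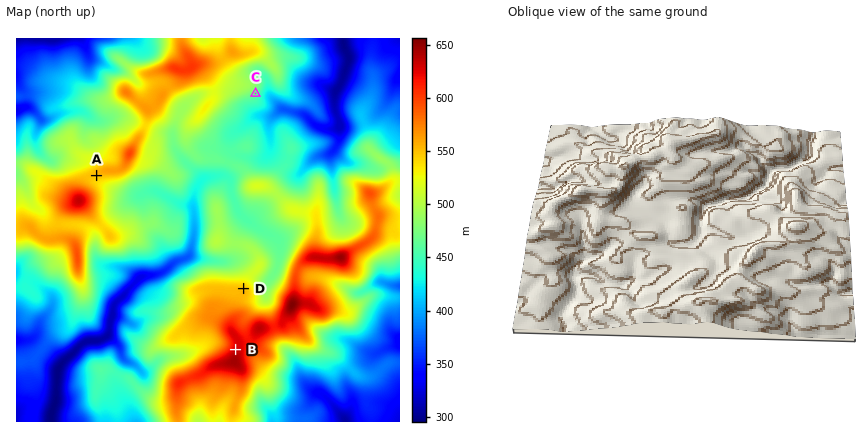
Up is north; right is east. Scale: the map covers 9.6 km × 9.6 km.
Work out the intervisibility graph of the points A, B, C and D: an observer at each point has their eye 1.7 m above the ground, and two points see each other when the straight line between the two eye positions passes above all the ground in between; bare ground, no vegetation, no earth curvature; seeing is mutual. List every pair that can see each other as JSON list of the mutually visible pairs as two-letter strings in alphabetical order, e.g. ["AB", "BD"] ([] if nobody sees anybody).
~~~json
["AB", "AD"]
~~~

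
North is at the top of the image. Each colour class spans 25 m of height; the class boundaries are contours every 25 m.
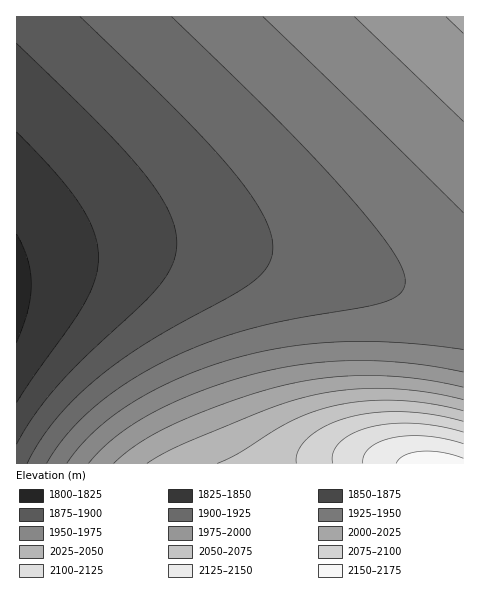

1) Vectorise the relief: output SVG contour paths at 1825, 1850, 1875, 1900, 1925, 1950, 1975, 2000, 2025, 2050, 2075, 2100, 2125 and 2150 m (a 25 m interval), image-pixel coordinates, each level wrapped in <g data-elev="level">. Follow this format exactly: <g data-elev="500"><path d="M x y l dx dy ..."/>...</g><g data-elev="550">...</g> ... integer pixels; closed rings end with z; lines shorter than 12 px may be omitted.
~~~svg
<g data-elev="1825"><path d="M17 234l11 25 3 26-3 26-11 31"/></g><g data-elev="1850"><path d="M17 132l38 41 25 31 14 27 3 13 2 13-4 22-11 25-67 99"/></g><g data-elev="1875"><path d="M17 43l83 82 44 48 14 20 11 18 6 17 2 15-1 10-3 11-13 21-17 19-54 49-28 29-25 31-19 31"/></g><g data-elev="1900"><path d="M80 17l102 99 52 57 19 24 12 21 7 19 1 15-3 8-4 9-16 15-18 11-85 47-29 20-26 20-21 20-17 19-15 21-12 21"/></g><g data-elev="1925"><path d="M171 17l113 109 69 75 26 31 17 24 8 17 1 13-7 9-15 7-22 6-71 12-39 9-44 14-41 18-39 21-33 26-27 27-20 28"/></g><g data-elev="1950"><path d="M463 349l-64-6-59-1-55 5-53 12-53 19-26 13-22 12-20 14-17 15-15 15-12 16"/><path d="M263 17l200 196"/></g><g data-elev="1975"><path d="M463 372l-52-9-51-2-51 2-49 9-56 18-50 22-37 24-15 13-13 14"/><path d="M354 17l109 104"/></g><g data-elev="2000"><path d="M463 387l-44-8-44-4-42 2-42 7-52 14-60 24-38 20-27 21"/><path d="M446 17l17 16"/></g><g data-elev="2025"><path d="M463 400l-37-8-36-3-36 0-35 5-30 8-32 11-78 33-32 17"/></g><g data-elev="2050"><path d="M463 411l-32-7-33-4-31 1-30 4-23 6-21 9-55 33-21 10"/></g><g data-elev="2075"><path d="M463 421l-29-6-29-3-28 0-26 5-23 8-19 12-11 14-2 7 0 5"/></g><g data-elev="2100"><path d="M463 432l-24-6-23-3-24 1-21 3-17 6-13 8-8 11 0 11"/></g><g data-elev="2125"><path d="M463 444l-17-5-19-3-17 0-17 2-12 3-11 7-6 7-1 8"/></g><g data-elev="2150"><path d="M463 458l-21-6-21-1-16 4-6 4-3 4"/></g>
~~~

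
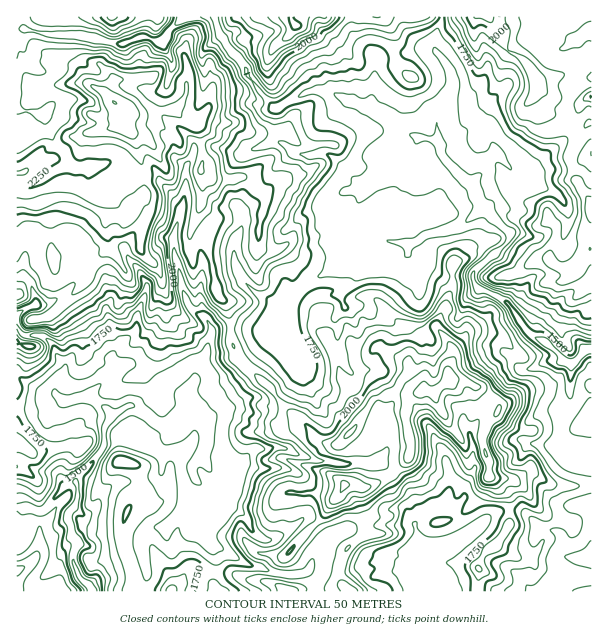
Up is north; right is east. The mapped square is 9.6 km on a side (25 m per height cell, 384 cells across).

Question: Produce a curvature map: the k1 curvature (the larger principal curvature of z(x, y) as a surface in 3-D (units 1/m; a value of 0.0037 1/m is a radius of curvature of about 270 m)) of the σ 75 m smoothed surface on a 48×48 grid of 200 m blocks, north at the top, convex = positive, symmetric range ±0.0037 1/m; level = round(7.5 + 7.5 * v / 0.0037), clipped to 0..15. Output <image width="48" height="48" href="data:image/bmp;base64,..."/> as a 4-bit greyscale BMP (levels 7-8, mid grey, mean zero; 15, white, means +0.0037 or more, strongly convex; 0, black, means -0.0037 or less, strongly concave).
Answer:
<image width="48" height="48" href="data:image/bmp;base64,Qk32BAAAAAAAAHYAAAAoAAAAMAAAADAAAAABAAQAAAAAAIAEAAATCwAAEwsAABAAAAAAAAAAAAAAABEREQAiIiIAMzMzAERERABVVVUAZmZmAHd3dwCIiIgAmZmZAKqqqgC7u7sAzMzMAN3d3QDu7u4A////AKmr21qrmsyZiJq+7rqt27qYh3fnmIh4ibiMmqmbh6q5vOypiHesd4h4h4jsp3qZms2bjNqciZi6iYmc2oetZ4iIiZvpebp3iGupiZiri3iYd5/8/XiPlniHh3evuYuHiHmqd6i6eXmIm+x3j7eJ7d2oiIeK+YmomJq5m5i6d3mHidm5idqHiql4u5h2zZaZqIireYiqmYiHd5m6h223mop3iZuGrHu5iHqsubiqmaiIh4msqZv7mWl4iHi4qax3d3y4mMiZqZl4h3ibzLjO7qp4mHe7utibuq6oiKyIp5l4h4mpqIr9y92aiIi/7svKmaqHyY3dypl4iHeZrMyXl4v7qIqPl8x3d5zLvpnamImHiIict4qqmYj8l3y/mZp3iLqarNjIeHiYibmJmc79mYfsh77tVnh4iKdombi5mIeIibzMuth+2If6evi/ibyYiad4iqeKmIiHd3iJraeI+Xj4f6iNyIiIiqeHeaiHiZh3d3iZ2YiInojavneJ/ad4ibd3iHqomYeIiIefl3iJe9usy5m+vtqZiqh3mYiqmHiHiIr8dneqeXmard7rd7u6q5qIioh4mYh3iL+od2e4eGe5m9mJhomZfYy3e4d3iph4m/l4h3fImprJiulnisuYvP/JiZd5ipmojOd4iIq5q6qoaepmjaiNxoh8iYd4mKqZfrZ3iK2aiqiJn526yneNmu/7iIeqmrnZfqd3iKqJmYm7zmu6p5iZm6nPqJjIjL6InqqXiZuWiLuEf7mcqJiJmuiaypisjPmJ78uXeJmJvLh2fthqiJmZubm5i6ifmve5+XnJiImYmZiHi/h7upzLmmmpiLi/j+jZ+HvGeYh4iIiHefe//6iZqJmZh6naz5fp2Iu4iZiHiIiHev6Yisy5qoiYiIqZ+qnYt4vMyoiIeIh5qrvJiZq3e5eYd4qJ+GjYt3rYrIiIiIiIiIqstpi4m4eId5qqupjYqZnnioeImZmZmIiYiLy6nJmHiamam5esqYjZl4iHeIiImaiImYrYft3bqpiJq5ePhmi6mHd4iIiHiIiHiavHf3eZmIh4q5h+qIqqqnd4h4iHiYiImXeYvKh5mImIubudzOuJvLiHiIiHiYh4mHeb2bupeHiIqeiNuIrJms6XiIiImIiImId5yHqqiod4m6mdp2ebh3mqh3eImIiYeIh6x3iqu5d6u6uKmHiYm7zLmImHh4iYiImZyZh5q8u8mIm8mazMyXeJmZh4iIiYiZupm5h3ermqmJqrqrqHu4d4iIiJh4iIi7mJnIh3iovLmbuZyHd2mrmHh4iYd4iIm8iIjImYeM6oiHvI2Jqsl4h3iIiZmIiJiLuYqZmb39qrvIvZ2qm+iHd4iIm9qXiIla2Yi4h3iZy6vsn5yofsh3eIqZrKmHi4p+uZm3iaq8uIubz414ned4eZqHqYeHjXrdh3jIu6mXpnx134mKuv2XmJdnqHZ3rIyniIenmHd3qoa5z8d5iI/biHhouHeIu5yHeIiIq7vN7tzcesi7uqvbzavMq8urvNmIiIiQ=="/>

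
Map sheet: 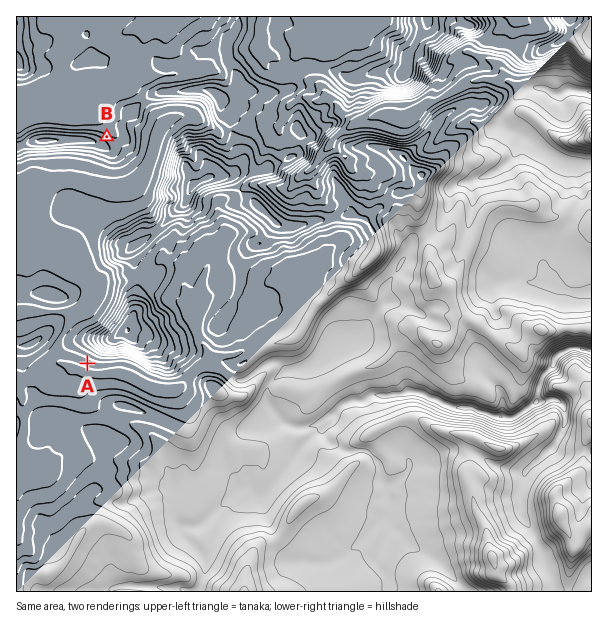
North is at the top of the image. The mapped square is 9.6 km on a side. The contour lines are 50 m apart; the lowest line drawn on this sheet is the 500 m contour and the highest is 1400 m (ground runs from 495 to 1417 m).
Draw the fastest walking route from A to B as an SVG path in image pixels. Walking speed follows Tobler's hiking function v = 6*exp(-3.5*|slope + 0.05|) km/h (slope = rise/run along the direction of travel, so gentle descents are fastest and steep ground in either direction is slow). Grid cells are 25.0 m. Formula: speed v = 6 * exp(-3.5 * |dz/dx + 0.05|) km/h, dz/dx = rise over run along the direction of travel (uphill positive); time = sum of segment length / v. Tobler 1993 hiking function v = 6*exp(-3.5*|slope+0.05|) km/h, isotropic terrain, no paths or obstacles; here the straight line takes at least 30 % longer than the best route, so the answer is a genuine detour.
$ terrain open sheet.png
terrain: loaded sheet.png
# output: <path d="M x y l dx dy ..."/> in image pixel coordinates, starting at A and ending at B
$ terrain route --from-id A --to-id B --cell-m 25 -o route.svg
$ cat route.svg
<path d="M87 363l-9-7-9-5-4-4-2-3 0-6 26-51 0-78 18-36 1-2 9-4 3-3 3-6 0-8-1-3-6-6-9-4"/>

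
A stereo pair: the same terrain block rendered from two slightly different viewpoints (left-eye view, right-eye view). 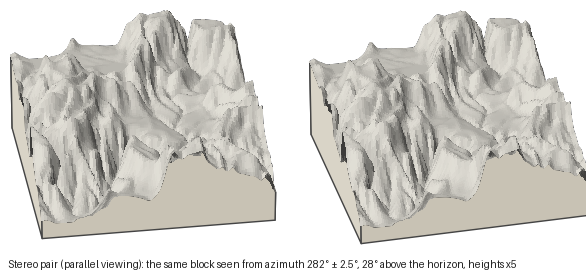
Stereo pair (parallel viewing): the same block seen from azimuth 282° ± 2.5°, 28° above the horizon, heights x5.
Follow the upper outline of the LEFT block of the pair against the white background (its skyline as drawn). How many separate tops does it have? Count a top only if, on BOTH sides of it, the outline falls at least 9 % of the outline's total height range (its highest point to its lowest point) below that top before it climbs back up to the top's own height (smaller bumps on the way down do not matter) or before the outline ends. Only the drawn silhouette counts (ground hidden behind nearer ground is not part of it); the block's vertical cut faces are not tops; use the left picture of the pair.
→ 2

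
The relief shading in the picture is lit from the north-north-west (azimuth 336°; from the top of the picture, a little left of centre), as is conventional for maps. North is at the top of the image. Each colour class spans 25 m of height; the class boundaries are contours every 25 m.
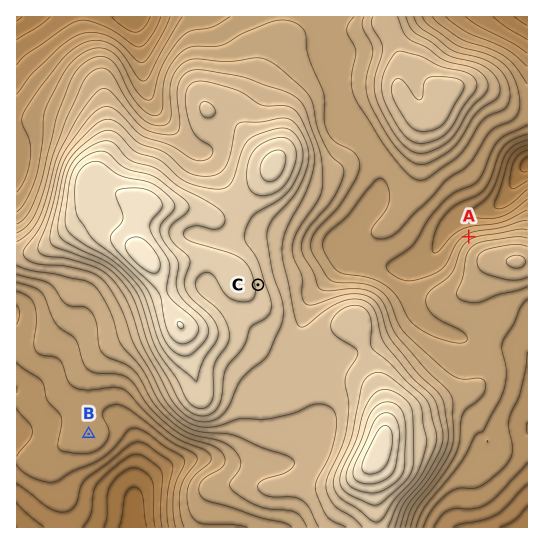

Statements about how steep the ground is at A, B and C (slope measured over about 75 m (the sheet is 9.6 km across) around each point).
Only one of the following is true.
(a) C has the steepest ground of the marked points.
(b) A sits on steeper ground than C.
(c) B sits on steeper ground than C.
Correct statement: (b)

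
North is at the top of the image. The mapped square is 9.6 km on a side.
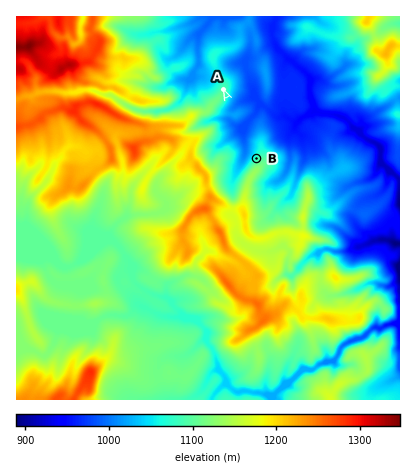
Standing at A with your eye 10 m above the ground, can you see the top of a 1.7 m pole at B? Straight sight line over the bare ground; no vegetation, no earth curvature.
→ yes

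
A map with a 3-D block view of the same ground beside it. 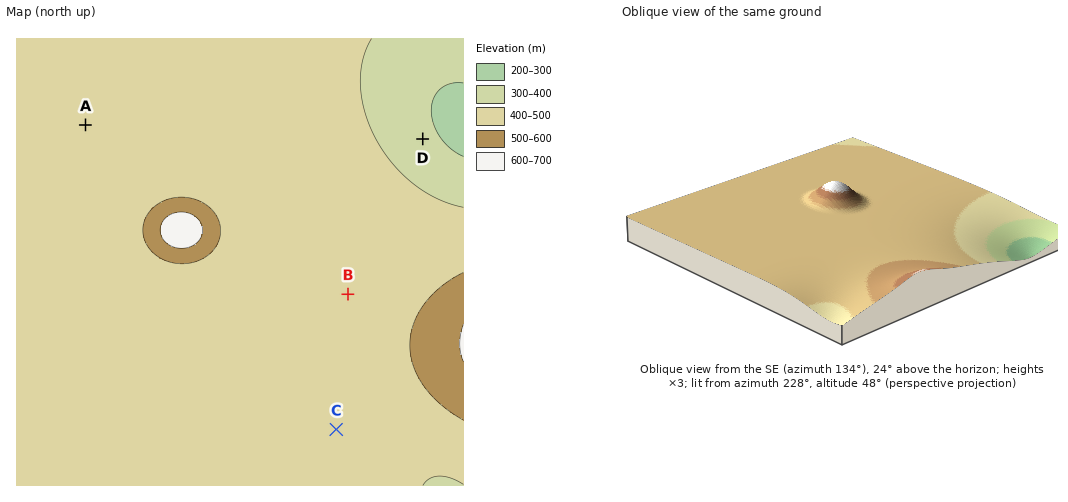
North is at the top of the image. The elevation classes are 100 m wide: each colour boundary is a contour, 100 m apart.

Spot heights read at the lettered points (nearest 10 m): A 440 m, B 480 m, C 480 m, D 330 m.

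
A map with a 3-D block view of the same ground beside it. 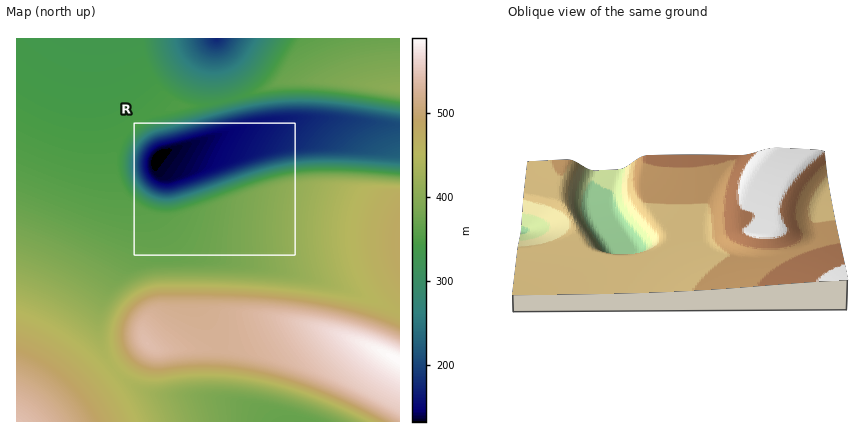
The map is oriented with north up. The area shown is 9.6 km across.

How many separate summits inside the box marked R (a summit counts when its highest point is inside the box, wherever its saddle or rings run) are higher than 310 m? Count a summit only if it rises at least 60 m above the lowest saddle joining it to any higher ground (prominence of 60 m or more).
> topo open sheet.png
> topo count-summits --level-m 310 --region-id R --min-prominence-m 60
0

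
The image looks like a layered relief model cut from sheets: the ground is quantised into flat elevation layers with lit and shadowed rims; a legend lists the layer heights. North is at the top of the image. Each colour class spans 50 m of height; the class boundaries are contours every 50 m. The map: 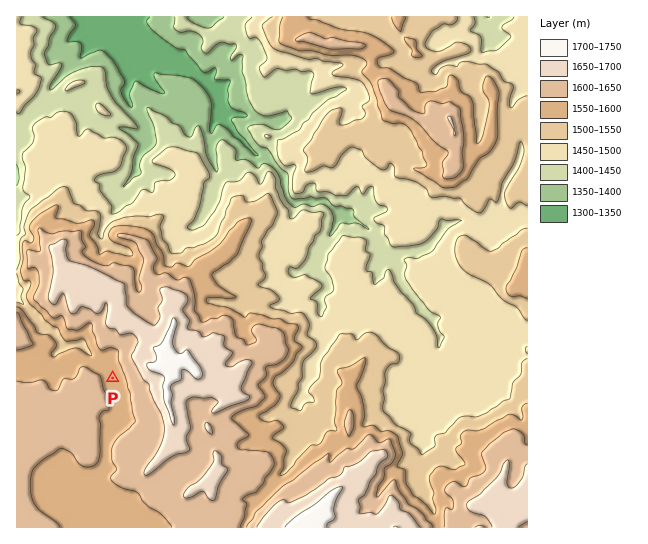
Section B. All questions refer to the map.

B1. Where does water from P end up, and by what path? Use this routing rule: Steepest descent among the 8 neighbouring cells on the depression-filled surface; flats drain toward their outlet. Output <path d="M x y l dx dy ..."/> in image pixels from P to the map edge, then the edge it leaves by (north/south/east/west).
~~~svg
<path d="M113 378l1 0 0-1-3-4 0-4-4-7-6 0-2-1-2 0-14-14-1-2-11 0-1 1-5 0-6-5-2-6-4-4-4-2-4 0-7-7-1-4-19-19-1-2"/>
exit: west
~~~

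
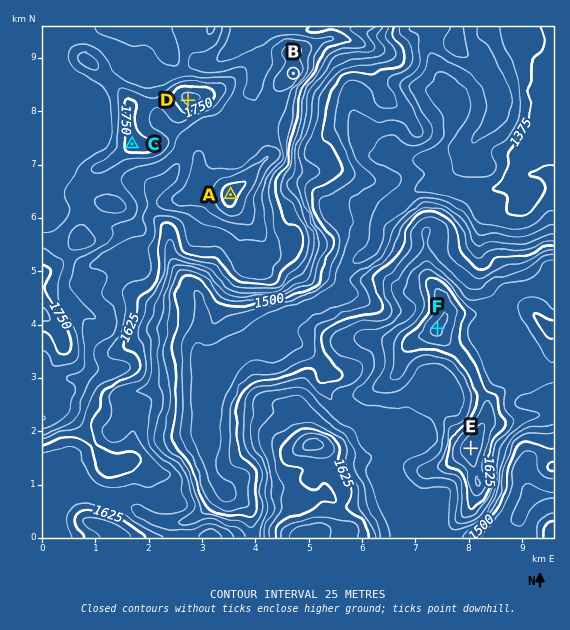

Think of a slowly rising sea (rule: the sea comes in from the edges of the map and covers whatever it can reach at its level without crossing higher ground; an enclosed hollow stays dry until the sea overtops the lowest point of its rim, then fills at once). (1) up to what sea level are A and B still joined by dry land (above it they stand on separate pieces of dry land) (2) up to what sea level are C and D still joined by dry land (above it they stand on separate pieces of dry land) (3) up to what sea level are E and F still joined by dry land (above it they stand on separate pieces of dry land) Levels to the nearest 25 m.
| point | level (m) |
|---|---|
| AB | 1675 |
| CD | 1725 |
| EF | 1625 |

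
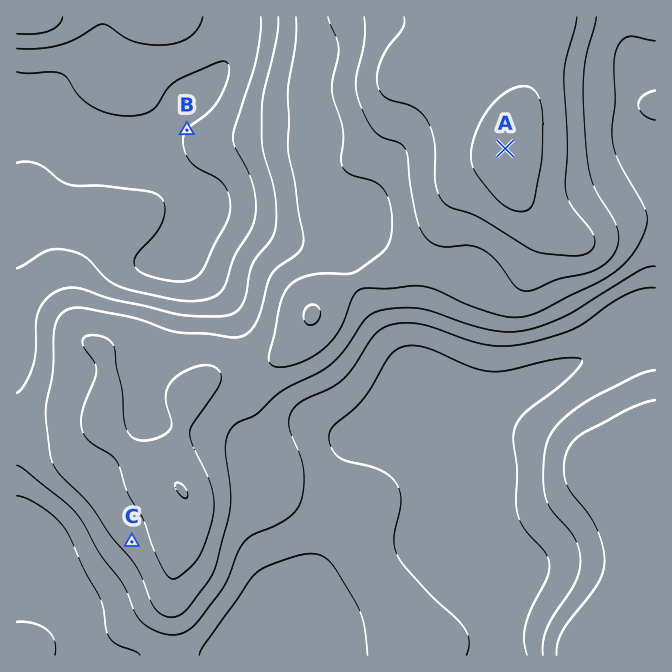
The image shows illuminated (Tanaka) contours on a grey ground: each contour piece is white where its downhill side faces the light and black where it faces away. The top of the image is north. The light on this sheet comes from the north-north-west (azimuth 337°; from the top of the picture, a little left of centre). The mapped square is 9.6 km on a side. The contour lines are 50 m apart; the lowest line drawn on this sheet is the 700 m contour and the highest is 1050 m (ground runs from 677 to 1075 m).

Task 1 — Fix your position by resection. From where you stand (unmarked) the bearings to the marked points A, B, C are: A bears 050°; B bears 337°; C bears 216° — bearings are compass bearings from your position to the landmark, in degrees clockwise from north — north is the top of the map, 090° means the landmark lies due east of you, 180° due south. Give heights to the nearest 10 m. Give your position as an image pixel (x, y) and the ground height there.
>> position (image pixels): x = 277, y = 341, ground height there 910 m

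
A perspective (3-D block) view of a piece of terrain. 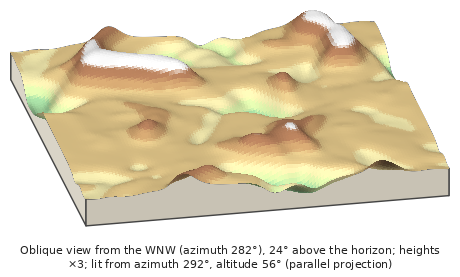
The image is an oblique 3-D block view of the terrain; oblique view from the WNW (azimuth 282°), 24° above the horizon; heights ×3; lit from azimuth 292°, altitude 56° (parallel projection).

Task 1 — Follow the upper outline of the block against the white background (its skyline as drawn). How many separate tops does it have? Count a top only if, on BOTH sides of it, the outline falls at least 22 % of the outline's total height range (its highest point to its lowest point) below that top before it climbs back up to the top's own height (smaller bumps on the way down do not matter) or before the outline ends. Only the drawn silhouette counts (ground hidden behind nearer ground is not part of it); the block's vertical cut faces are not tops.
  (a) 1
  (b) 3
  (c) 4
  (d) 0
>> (a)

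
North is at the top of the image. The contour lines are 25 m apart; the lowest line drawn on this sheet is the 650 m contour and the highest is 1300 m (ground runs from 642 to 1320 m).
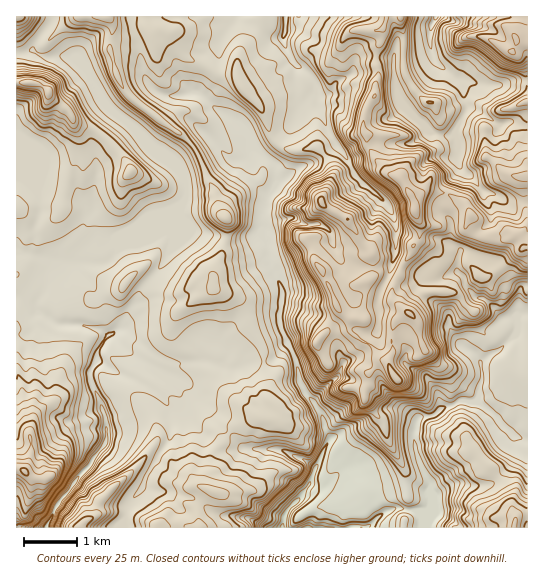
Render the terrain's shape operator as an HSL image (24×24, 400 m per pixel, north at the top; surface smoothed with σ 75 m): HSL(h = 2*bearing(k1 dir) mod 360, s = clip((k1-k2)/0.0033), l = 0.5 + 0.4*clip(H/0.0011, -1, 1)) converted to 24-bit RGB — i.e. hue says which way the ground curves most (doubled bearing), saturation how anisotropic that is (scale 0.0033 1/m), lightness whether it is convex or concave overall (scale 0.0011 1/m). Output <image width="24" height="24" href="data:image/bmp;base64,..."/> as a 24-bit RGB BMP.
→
<image width="24" height="24" href="data:image/bmp;base64,Qk32BgAAAAAAADYAAAAoAAAAGAAAABgAAAABABgAAAAAAMAGAAATCwAAEwsAAAAAAAAAAAAA82IAADEz7dXb6KGoOYWOSHmPvJifhm6gqKF+nF1Ivmssq5YyCjtW65blYYq4VrVYQ5Q3OYdOwoVHPFdynk94j7ODenymmHfLzFRy4rxNADMj25ao446qNGNZbXhWjl1apWh8mKHAtanO4ZjIO4+GCDUdp354h4CJkYKTc1SYrcyWOTRiUKR8kbRkV5Ndbr1hisfc9dbvA2OOClcozXBu4X7KVXiKfZGbiKWTfpF0j3WFp3ul5LPrF4TpUqVmdH9zfmt0g01Uis51bStrZoxTh7FxaruSS4Skt4pRSIBb7KDMBllqlpE3ppVVm1m1cY+Bj4RznX9pcHJLa28uYTwW65o+FGBvkGp2XjRBpeuMLR5yfHOvmau6lsmfUZOVbEpR2NWHVWZ6lG5TuH2fEiZqbohmra97X3F5fmRkmHd2o2uaoYWvl7DHvtu/PxZxYkIpe2Ow0+7FFRdBlMLCl5e3r8GPcUZugmtkradtsViPdZxhX0mRODGef5CDhpN3e3F8dIJ+fmx4go+XiIqalrSfwGKPSgw7rSZtoPWBeYMpLhUTF4gUZZkyiEI/h1RrgY5/hZhuk2l7vpqVRCJ4jLiie46ChHh7gHqAfXR7dJOJeI6RopeEo7ltLgUmEMiPpbH158qv6ijOsvTmUiSBe7JsQHJ/nJaIgYaGjpt1hW6ItpmGLkd3mIJrioZ3gnNxf3xwdYh4fINxb3VmgJFmw5OHJAc26PXWD3Rqu2+Sm/CouRBYL7pqhsTYUD6Llp2EgYaOgn5tcnxxl3p1h1qrZ5KIg29+jnd8f5R+eIKEgHd/f3V6lLOKRBhVgV3OzN6VVEuTYK+Gv2xlS1S01/TcLxc2fU9WYJlpioRweYh3f3ZuhoBjlWthXXtlZ3t5jX2Mool9a3JjdnppdY51kKl+NBhld8WhzFhidbWNVaSkslmJmsSJs4FTgR1/gcZQPYVcZoGBhHZ0eHqGhIONi4CPqG1+T4JybIGBoX2Ip4CigJ2WeaSWmI1+JDdajGlcy61rbKiEmX1PVbWbmMWEsiVxO8fJ4JZeujJYNXFLfoh/dn6AfYKBdXSFfn6owX+vU4ODfHeXnIqWn6uScZGLi22DRS1dbDxEsOuibF6IuIuJMrqYaH1JZKVfsktnxEe/i4q+nDpuiHp3eXxzen12eYB0YH5po490j2WnWn54i4GbuZmQbn6FbVt4TiVaj9WWiceKf1V4sLR8I0573oV4UYRpUU6LoalJajEwxYOhdIWCjHx6c4F4eoF8fIB0d35whX9xcH52XWlPr38yV4E5VkxvUTG32PPokzyYqp1ZgM2nJB6F46F7jZpIhjSBaMnBkJnSk87OeZGPkHWUfpWKc2qAm3BmWoZfdH10e3l/djmN3O/fkabPMDVpIcS1wkADhMEc1fTnP3GYPwhI+PbRT3i6RVObo9i0RnyhqE5KjnmEb3KDmn52YV13rISBkntqXoZhXYyJQ06AqtKUt3adPUd1MpSbpn3a5PPYR3VMVRYsKAsa2vnMS0CpisXUtTmAXCwikppDgHx6bW98mnp8Z3SHZ22bxuDhcofFd0yFUMNTaa5tflFflXGPO2lWHXgk26JsgCB9wRuu1vT1dsWJp+HQMh9SWhYzqtHPm6TIf35+c2FxlY5qcGN/draNnbZPaz9PZTxMoOeibkFofn1wfUlif2PAVZHDQMc/LQkkleCMTJlKzJxxtyk4PCpYdIvMe76kk4FpeUtdeGtMqLxxYb7DcrWZajROjTc/qezSlTdYaYOOeWN7uYlOYZl6aohsiSuJdH/StuGodZDFPstFeS8oNF5zcr+Bd4BFmIldPytk2NuTxPDaVUF3YCpBzIE3s+ziolePinapelJiZTZNlNWVbnODaYBzQ0N/SXF/6s2oLYhFXyI+odakXHyuPo2K22zgsnDXYKLw0vniTzyLbjltuDeTiN2caTAybH1JaUhEh1yNmdS9fpmVhXGGd2yCfEQ9UIp86NqpUCJ6c9acVLGdmEl9Z31WR1krp6U2j7hDn2I6fDdbYDZqvuambkRzqZ11e2KHfJynWnOkrbuUfW6Bc3WQbjFmwKyNSYZlnMlZYSKemc5zbkpwflI/aUdLjTs8fcc5VXMronFSZWZSPEdoytWgXkl5oKuIdIKObodxVmx0r6GCcYVqVDSHkKa8gliouXN0fp9LLJdLmsxdSChv6JC8P0K7rN/loZfOndm4NF+IxnK3Woy7ltSDS0Z9iJ18m5h5h3OQb3iBaohqpYOBKE6FnZtuTn950oVjolvK03ilX9J/Ezxiccsp2lpEqnJJoplm"/>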